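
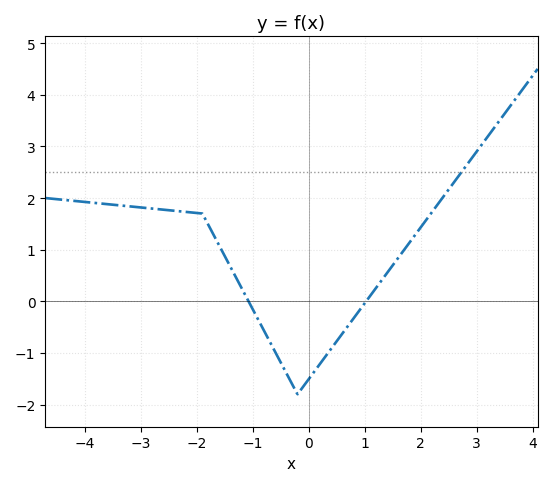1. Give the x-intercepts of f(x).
-1, 1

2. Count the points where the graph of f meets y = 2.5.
1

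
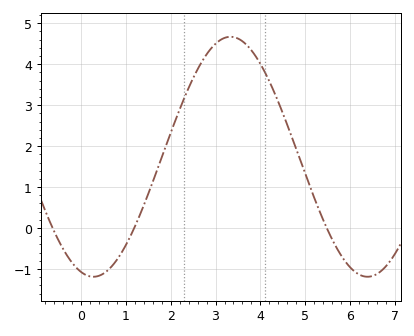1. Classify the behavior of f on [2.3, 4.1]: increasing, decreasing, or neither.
neither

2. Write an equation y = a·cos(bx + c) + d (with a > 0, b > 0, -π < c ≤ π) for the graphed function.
y = 2.93cos(1x + 2.8) + 1.74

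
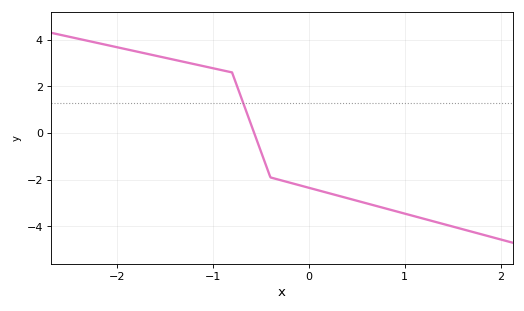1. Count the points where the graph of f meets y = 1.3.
1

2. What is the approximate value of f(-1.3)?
3.05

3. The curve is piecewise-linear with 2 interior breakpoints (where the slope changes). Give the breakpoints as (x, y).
(-0.8, 2.6); (-0.4, -1.9)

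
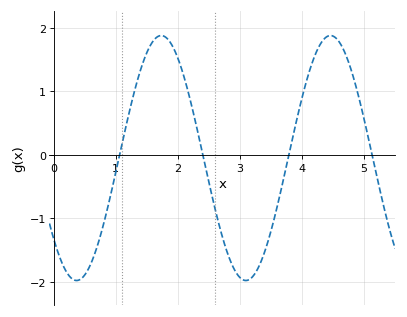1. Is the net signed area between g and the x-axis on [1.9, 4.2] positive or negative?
negative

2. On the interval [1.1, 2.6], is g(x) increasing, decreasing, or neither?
neither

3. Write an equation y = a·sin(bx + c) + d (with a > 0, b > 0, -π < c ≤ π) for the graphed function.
y = 1.93sin(2.3x - 2.42) - 0.05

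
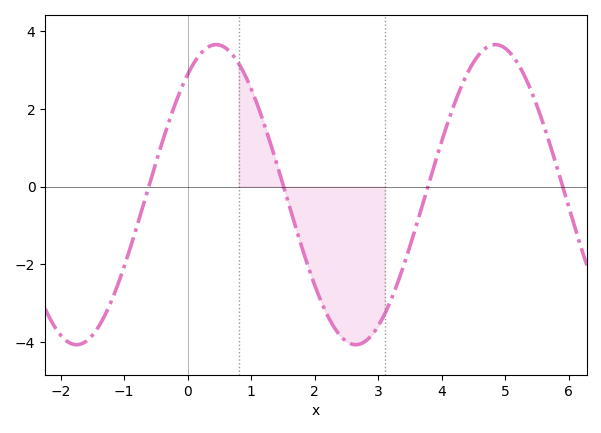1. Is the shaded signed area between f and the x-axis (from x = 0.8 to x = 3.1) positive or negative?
negative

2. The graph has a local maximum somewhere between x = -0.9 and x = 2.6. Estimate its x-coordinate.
0.446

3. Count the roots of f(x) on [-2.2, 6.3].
4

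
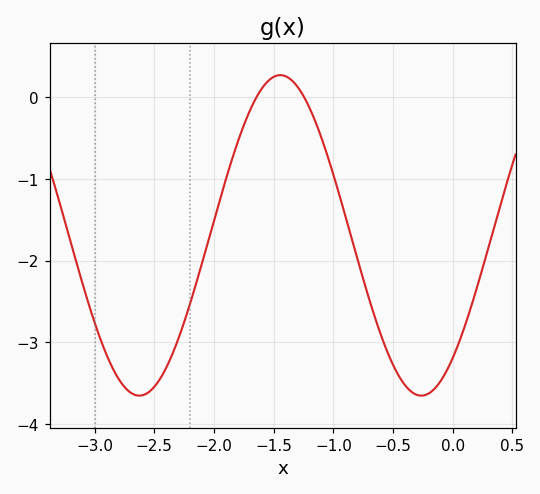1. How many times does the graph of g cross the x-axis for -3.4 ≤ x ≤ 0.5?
2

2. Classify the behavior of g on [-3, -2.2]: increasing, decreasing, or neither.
neither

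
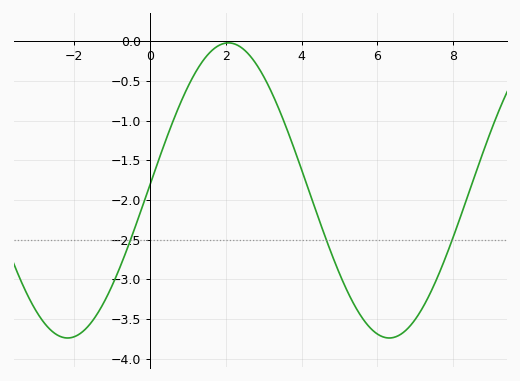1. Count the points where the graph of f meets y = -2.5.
3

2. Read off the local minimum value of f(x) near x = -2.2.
-3.75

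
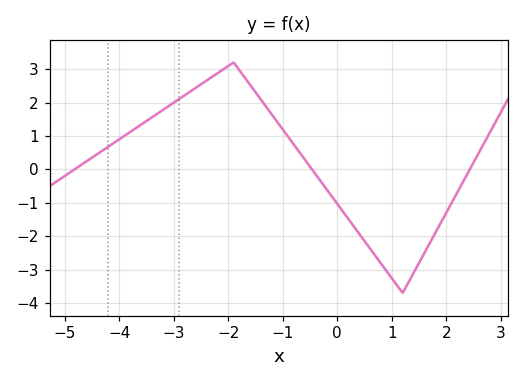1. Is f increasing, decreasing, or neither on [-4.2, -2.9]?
increasing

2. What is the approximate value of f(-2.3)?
2.8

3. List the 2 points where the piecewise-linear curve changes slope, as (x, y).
(-1.9, 3.2); (1.2, -3.7)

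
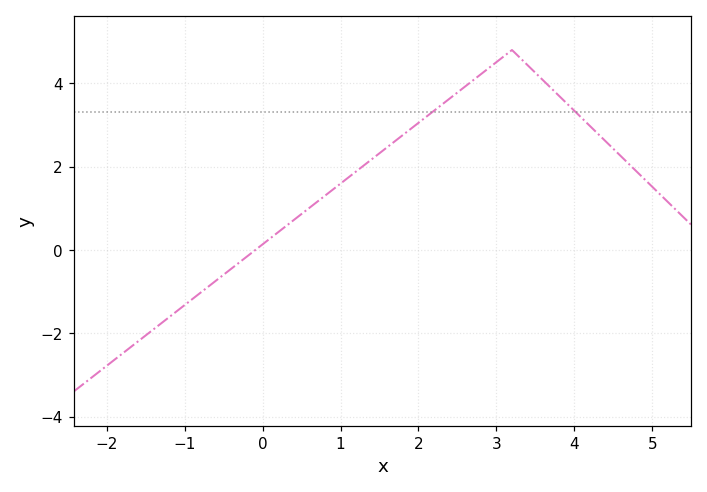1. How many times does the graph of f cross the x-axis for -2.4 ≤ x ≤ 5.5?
1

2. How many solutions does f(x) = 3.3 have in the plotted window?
2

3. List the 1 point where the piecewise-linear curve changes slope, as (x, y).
(3.2, 4.8)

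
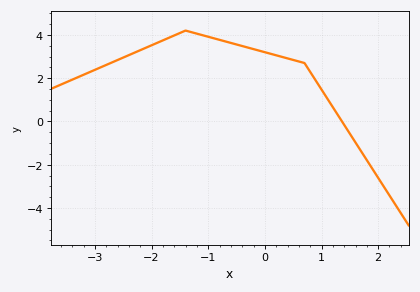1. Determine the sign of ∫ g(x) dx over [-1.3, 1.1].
positive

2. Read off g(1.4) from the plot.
-0.157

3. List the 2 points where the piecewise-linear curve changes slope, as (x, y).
(-1.4, 4.2); (0.7, 2.7)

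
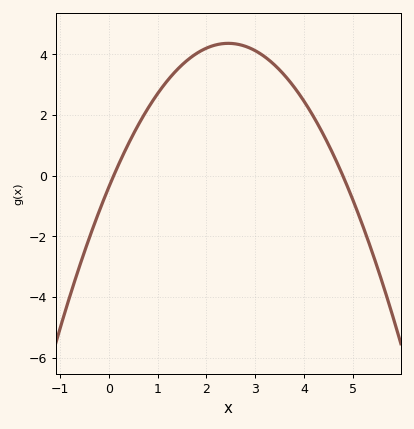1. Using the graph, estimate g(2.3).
4.4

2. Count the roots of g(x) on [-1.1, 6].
2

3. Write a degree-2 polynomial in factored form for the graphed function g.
y = -0.79(x - 0.1)(x - 4.8)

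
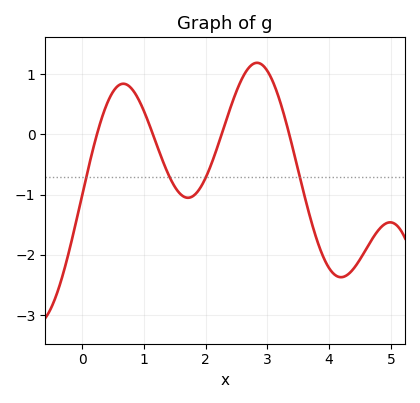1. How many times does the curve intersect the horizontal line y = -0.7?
4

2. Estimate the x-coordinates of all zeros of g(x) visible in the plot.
0.239, 1.15, 2.26, 3.36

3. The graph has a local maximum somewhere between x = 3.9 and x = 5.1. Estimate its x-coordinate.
4.99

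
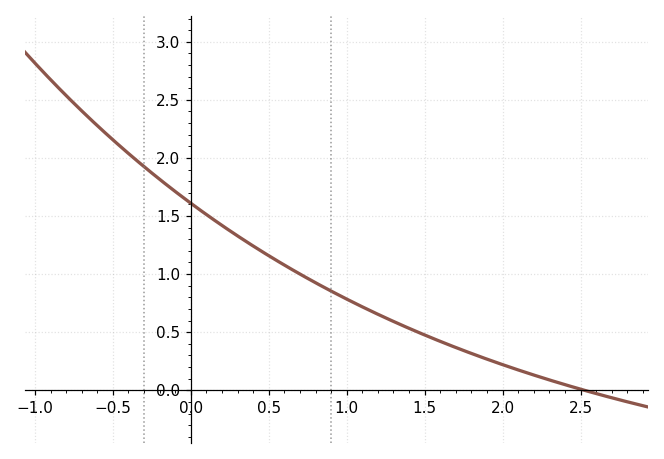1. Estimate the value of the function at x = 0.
1.61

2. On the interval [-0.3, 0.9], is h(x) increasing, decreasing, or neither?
decreasing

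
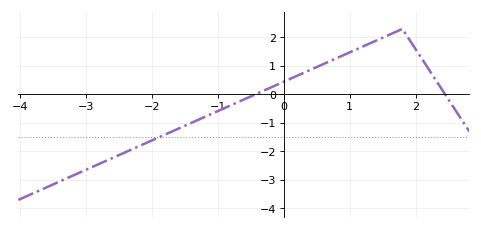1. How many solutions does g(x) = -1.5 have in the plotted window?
1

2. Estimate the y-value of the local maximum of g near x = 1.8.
2.3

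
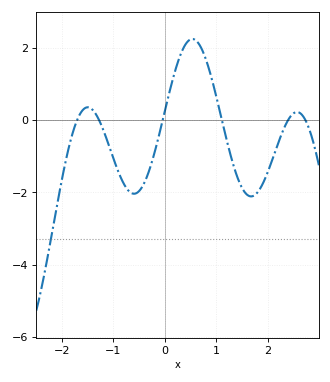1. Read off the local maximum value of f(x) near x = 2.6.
0.2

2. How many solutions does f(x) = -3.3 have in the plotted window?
1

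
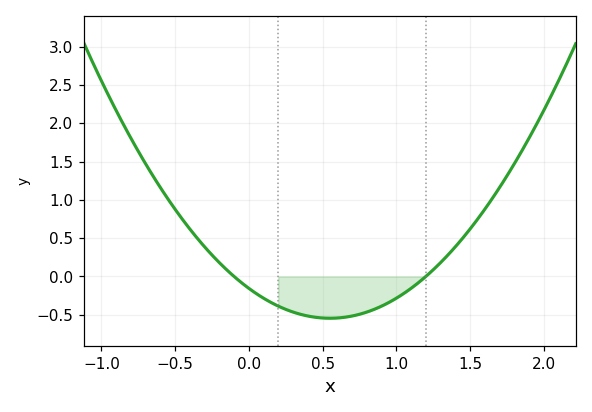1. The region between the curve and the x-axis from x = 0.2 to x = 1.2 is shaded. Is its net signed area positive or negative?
negative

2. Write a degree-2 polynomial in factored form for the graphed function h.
y = 1.29(x + 0.1)(x - 1.2)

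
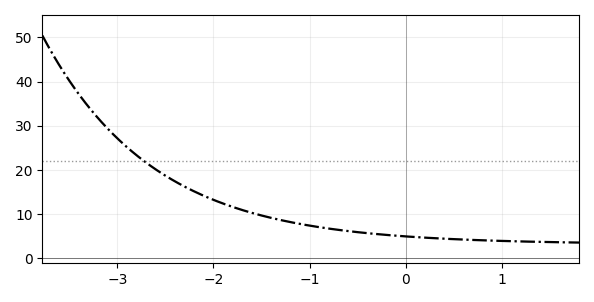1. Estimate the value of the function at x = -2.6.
20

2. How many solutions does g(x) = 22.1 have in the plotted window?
1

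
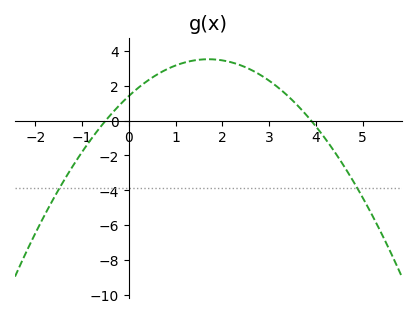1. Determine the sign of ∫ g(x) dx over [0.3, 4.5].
positive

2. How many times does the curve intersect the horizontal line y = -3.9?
2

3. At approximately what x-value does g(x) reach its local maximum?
1.6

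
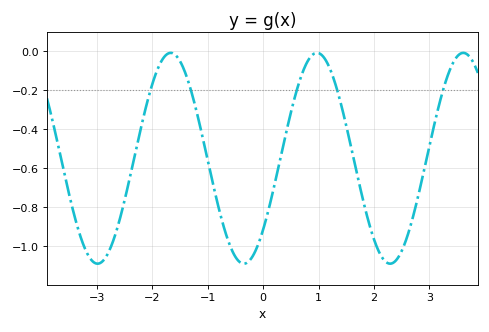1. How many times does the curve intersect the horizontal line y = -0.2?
5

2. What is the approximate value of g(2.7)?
-0.854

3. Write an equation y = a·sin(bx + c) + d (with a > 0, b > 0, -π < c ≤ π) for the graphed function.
y = 0.54sin(2.38x - 0.74) - 0.55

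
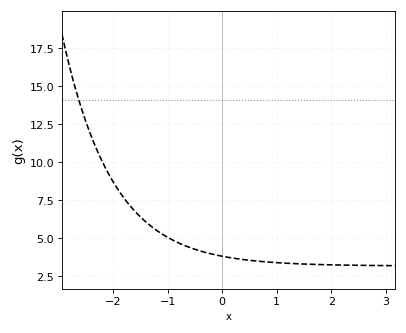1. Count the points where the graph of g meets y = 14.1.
1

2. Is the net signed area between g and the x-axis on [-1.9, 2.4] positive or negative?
positive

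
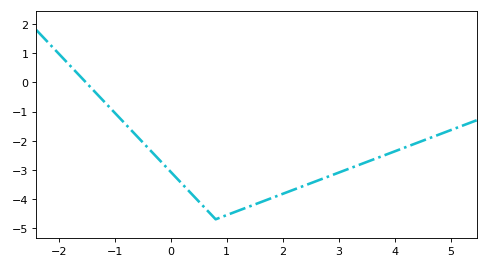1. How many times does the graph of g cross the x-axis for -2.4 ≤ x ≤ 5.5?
1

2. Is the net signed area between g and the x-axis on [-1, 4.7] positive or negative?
negative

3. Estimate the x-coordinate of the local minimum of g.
0.803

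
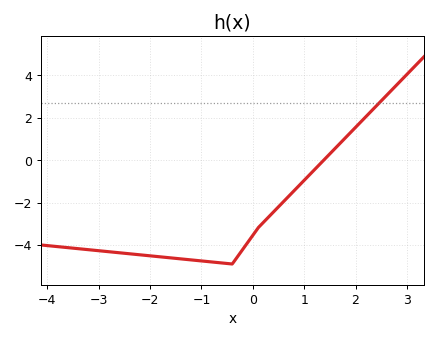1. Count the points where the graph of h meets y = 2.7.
1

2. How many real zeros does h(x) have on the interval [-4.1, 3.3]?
1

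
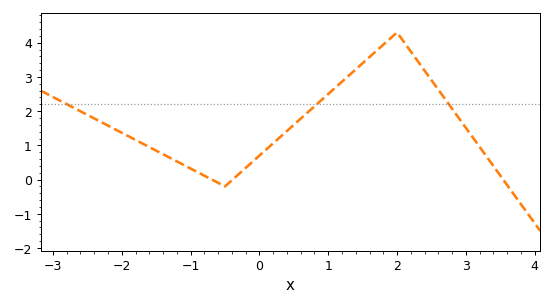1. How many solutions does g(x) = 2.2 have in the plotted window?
3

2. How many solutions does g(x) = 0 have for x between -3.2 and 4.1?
3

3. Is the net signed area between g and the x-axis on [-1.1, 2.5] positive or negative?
positive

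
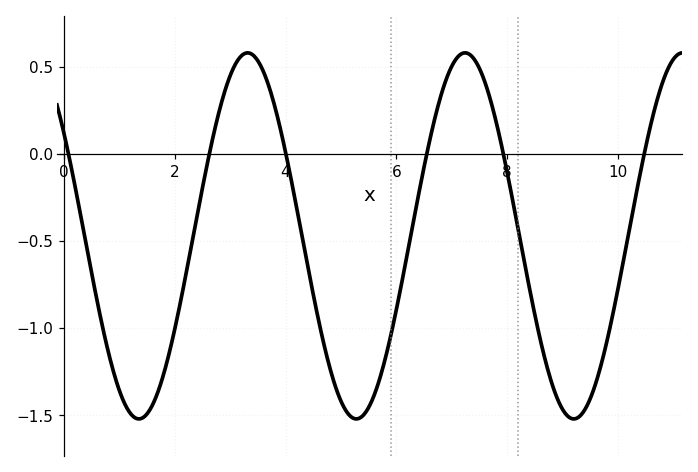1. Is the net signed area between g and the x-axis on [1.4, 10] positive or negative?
negative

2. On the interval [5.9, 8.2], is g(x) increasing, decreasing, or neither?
neither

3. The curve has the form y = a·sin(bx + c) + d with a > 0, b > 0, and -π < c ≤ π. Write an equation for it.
y = 1.05sin(1.6x + 2.5) - 0.47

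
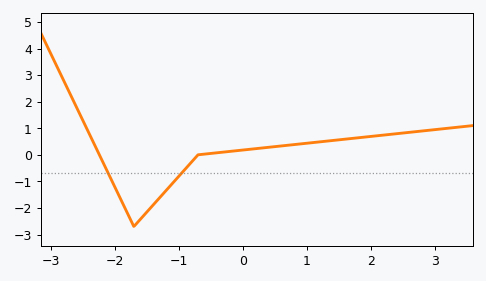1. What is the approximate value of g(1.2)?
0.5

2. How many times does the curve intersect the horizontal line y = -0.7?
2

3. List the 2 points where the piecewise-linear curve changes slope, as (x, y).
(-1.7, -2.7); (-0.7, 0)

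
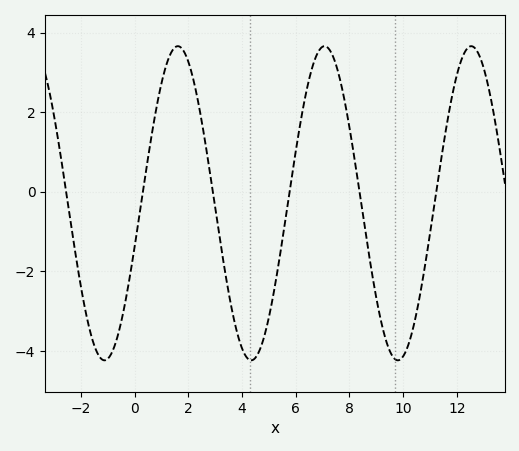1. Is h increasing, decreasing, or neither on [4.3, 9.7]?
neither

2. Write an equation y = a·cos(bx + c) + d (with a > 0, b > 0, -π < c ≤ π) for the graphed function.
y = 3.95cos(1.1x - 1.9) - 0.29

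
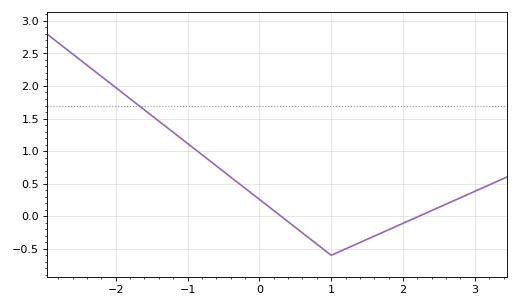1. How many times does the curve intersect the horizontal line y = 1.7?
1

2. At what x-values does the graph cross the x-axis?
0.301, 2.22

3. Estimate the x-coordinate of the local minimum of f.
1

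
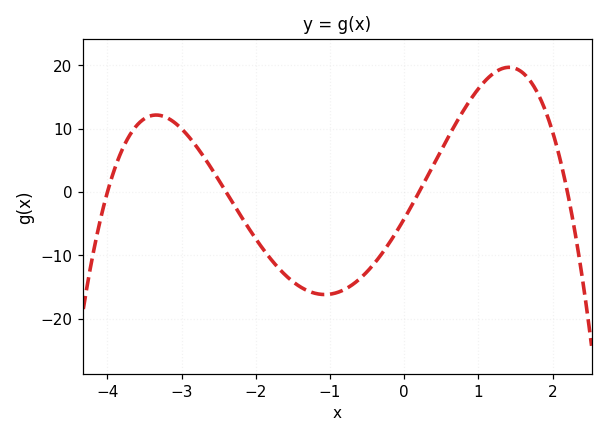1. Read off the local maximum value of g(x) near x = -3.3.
12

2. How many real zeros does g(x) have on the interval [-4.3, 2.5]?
4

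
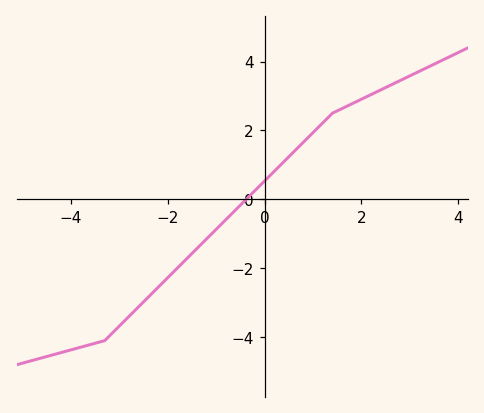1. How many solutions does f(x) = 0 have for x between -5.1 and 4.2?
1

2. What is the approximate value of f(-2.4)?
-2.8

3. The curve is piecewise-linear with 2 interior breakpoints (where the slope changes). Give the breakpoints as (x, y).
(-3.3, -4.1); (1.4, 2.5)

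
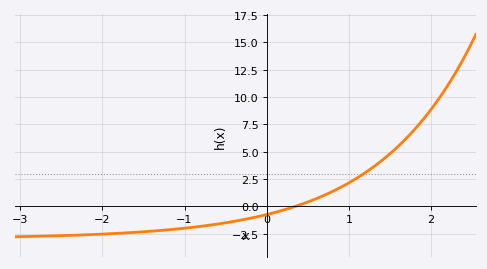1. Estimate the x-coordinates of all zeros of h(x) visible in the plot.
0.3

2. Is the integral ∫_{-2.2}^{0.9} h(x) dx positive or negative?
negative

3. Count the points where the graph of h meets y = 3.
1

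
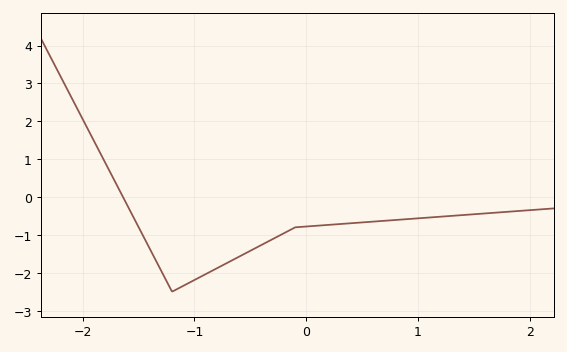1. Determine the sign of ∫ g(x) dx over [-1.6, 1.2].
negative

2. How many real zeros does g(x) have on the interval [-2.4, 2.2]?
1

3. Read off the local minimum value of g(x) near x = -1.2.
-2.5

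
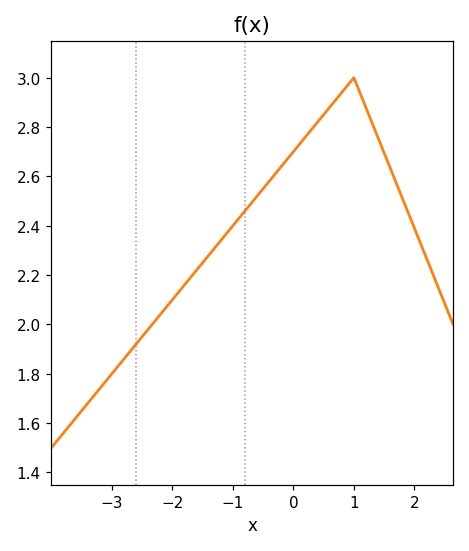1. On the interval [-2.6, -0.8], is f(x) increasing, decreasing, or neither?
increasing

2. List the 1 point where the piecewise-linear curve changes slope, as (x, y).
(1, 3)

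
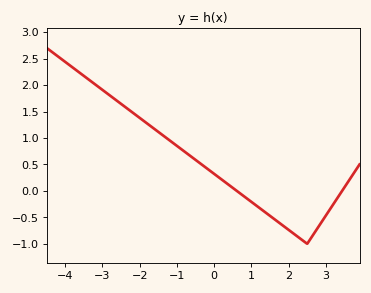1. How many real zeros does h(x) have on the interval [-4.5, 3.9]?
2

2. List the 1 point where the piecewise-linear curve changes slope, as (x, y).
(2.5, -1)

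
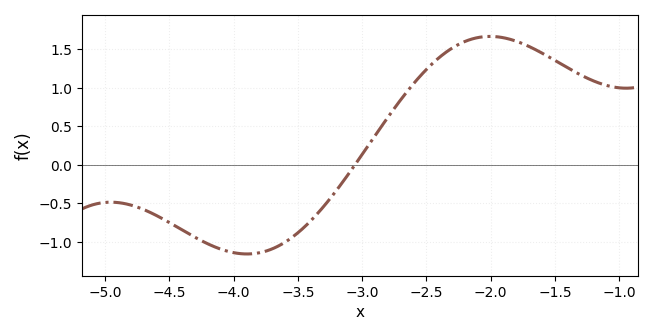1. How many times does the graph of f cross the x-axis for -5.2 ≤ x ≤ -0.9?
1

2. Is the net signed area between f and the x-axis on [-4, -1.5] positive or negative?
positive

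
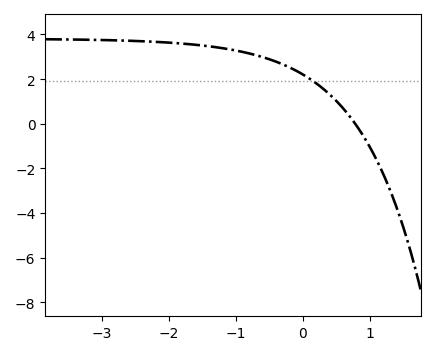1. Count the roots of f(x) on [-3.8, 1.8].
1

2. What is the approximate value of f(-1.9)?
3.62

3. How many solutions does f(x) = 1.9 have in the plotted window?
1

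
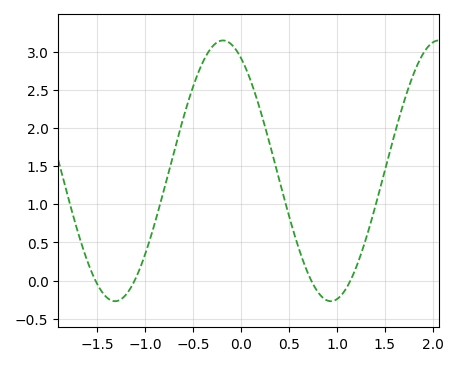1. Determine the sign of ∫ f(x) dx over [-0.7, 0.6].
positive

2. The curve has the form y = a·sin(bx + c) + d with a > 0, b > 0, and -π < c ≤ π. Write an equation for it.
y = 1.71sin(2.79x + 2.1) + 1.44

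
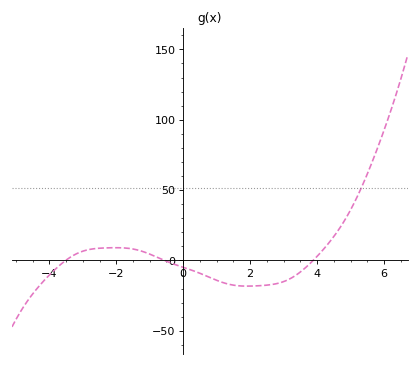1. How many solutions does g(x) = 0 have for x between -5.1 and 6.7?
3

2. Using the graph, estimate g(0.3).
-7.29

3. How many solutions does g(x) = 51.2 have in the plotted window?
1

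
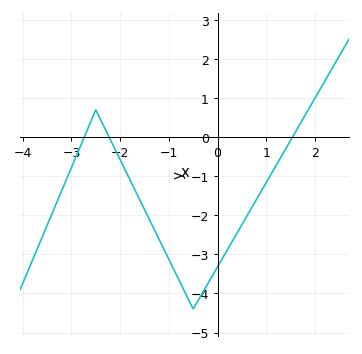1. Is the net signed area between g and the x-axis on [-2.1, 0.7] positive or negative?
negative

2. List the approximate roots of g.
-2.74, -2.23, 1.54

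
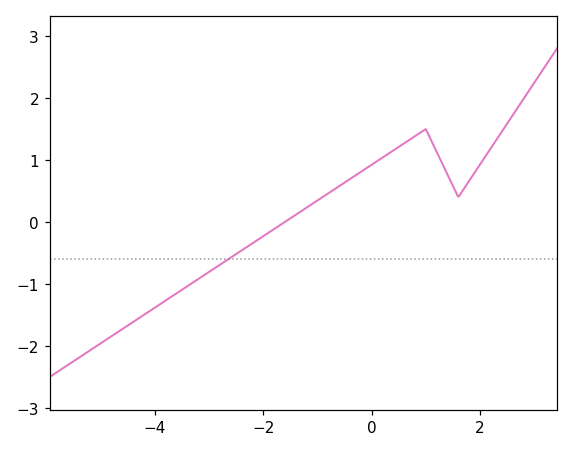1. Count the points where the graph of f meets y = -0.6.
1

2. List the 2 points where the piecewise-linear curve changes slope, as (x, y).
(1, 1.5); (1.6, 0.4)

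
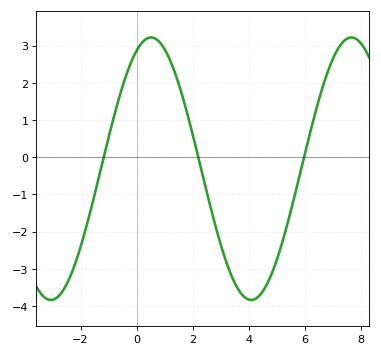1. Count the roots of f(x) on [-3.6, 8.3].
3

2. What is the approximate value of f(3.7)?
-3.6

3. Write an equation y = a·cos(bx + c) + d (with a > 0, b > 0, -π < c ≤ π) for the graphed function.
y = 3.53cos(0.88x - 0.45) - 0.31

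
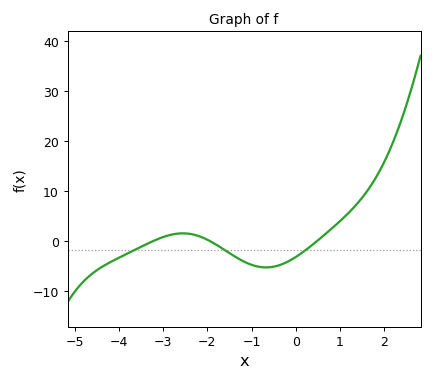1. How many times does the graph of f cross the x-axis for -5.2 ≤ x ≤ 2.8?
3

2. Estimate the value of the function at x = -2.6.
1.49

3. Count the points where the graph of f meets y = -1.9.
3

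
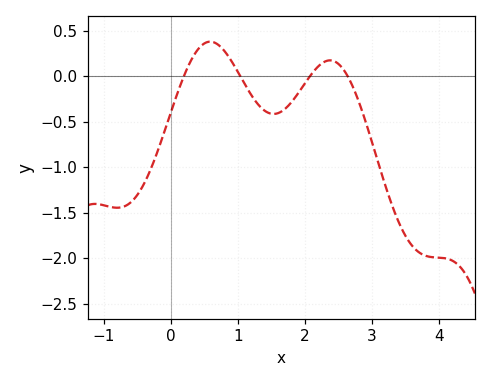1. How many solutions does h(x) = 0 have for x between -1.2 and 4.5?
4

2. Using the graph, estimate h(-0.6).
-1.4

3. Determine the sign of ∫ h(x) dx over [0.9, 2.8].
negative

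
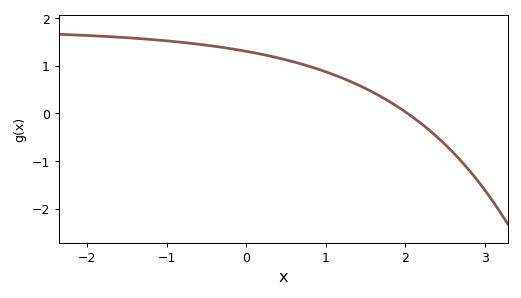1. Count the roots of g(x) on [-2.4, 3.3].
1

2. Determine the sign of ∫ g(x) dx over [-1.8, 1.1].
positive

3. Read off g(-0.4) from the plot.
1.4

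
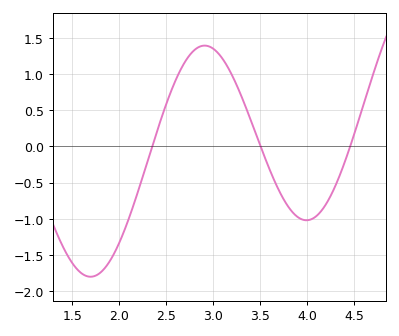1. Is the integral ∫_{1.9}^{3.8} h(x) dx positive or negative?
positive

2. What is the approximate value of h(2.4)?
0.2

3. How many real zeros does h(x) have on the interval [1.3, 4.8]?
3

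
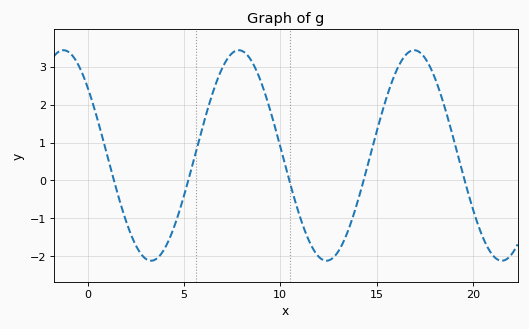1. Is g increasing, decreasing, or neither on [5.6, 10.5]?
neither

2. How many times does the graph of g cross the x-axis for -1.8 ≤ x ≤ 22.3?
5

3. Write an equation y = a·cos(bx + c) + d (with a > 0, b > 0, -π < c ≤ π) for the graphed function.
y = 2.78cos(0.69x + 0.87) + 0.66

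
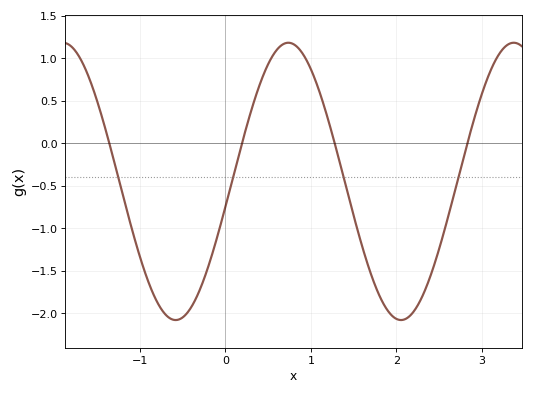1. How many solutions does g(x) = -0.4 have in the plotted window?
4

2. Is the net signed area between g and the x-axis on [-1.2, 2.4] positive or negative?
negative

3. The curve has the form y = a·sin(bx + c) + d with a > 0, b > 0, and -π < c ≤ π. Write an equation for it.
y = 1.63sin(2.38x - 0.182) - 0.45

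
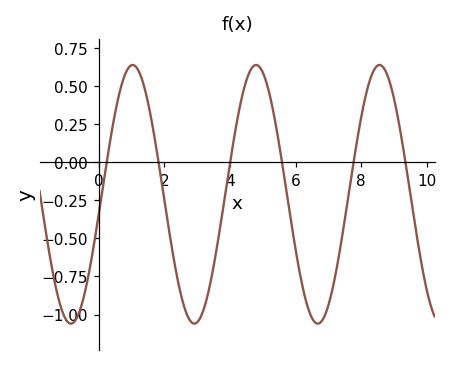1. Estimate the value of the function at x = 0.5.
0.327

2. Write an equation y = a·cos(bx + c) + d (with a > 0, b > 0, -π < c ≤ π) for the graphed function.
y = 0.85cos(1.67x - 1.72) - 0.21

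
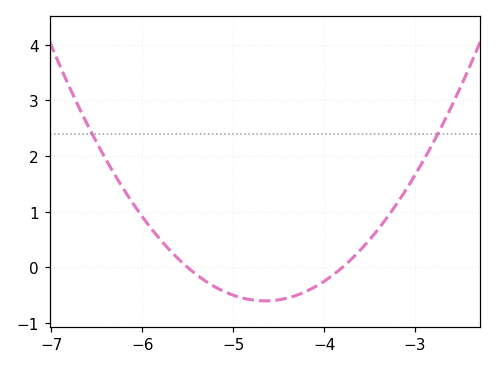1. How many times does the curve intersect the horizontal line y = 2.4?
2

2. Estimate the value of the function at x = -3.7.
0.1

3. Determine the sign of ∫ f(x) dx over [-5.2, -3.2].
negative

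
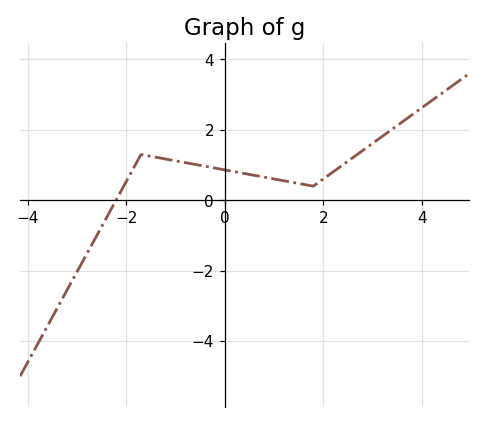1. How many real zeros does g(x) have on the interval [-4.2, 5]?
1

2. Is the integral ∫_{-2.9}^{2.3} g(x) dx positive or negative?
positive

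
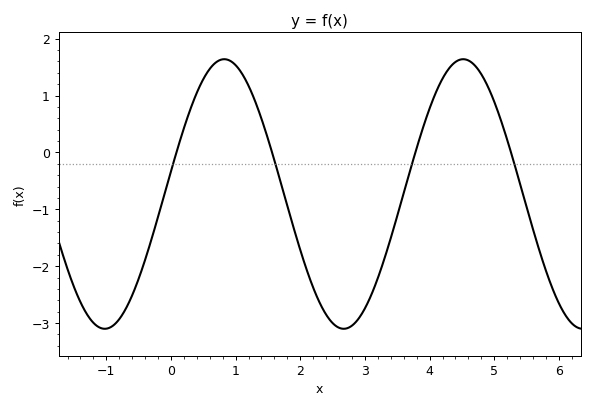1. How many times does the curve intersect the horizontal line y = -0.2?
4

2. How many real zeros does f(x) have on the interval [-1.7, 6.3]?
4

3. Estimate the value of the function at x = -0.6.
-2.5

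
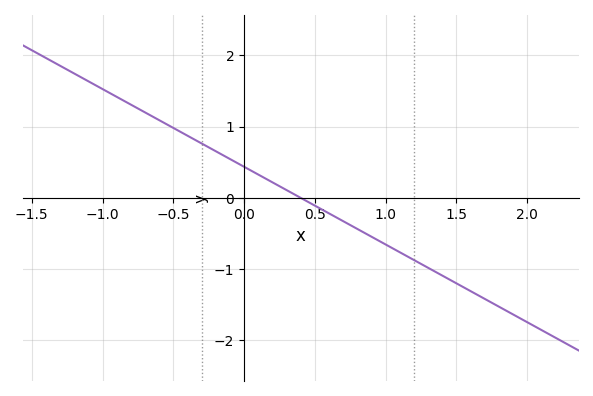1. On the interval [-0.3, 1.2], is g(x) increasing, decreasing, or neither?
decreasing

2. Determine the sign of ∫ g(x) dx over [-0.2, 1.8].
negative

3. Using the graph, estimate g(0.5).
-0.1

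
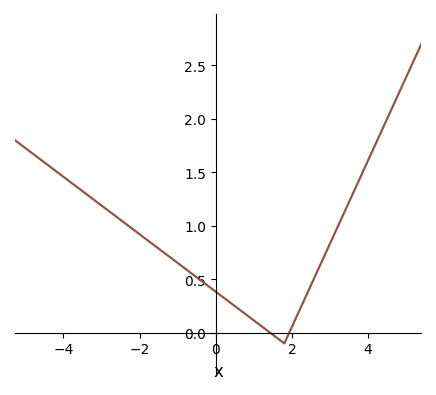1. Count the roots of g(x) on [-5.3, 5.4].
2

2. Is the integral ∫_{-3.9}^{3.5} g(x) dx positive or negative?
positive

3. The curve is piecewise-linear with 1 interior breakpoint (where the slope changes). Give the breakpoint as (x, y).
(1.8, -0.1)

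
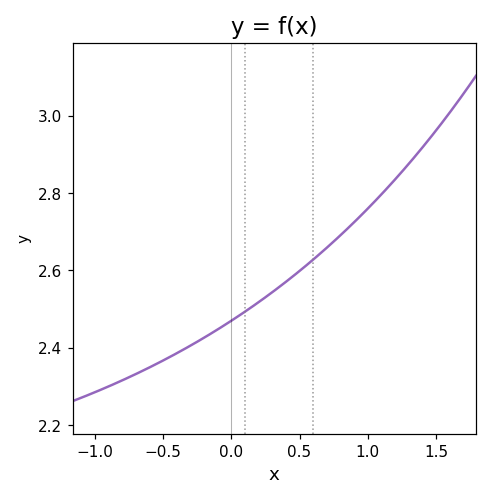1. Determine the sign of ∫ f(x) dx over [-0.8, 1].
positive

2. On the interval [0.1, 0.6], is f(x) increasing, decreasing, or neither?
increasing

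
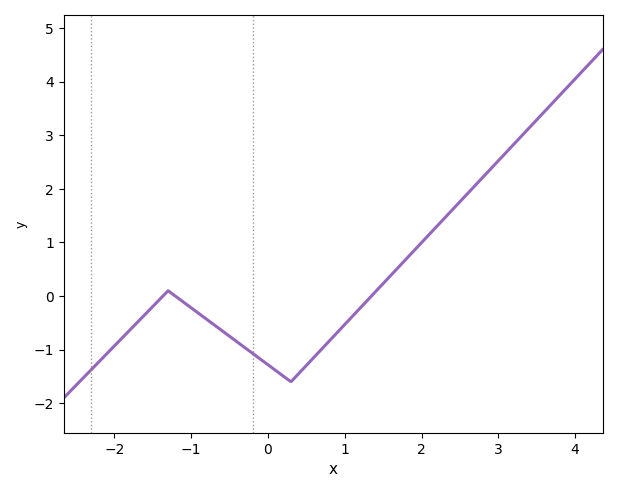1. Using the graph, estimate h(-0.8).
-0.4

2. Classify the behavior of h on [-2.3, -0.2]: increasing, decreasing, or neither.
neither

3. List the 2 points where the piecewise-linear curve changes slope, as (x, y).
(-1.3, 0.1); (0.3, -1.6)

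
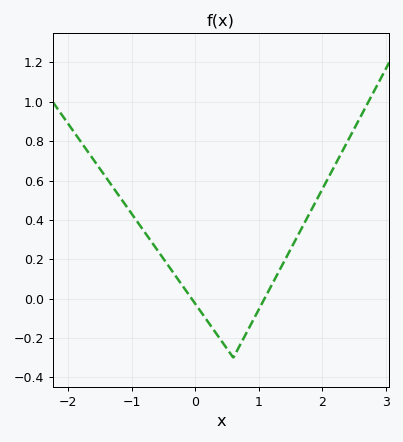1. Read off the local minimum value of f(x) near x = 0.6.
-0.3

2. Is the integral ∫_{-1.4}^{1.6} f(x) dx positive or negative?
positive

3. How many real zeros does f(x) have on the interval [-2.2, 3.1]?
2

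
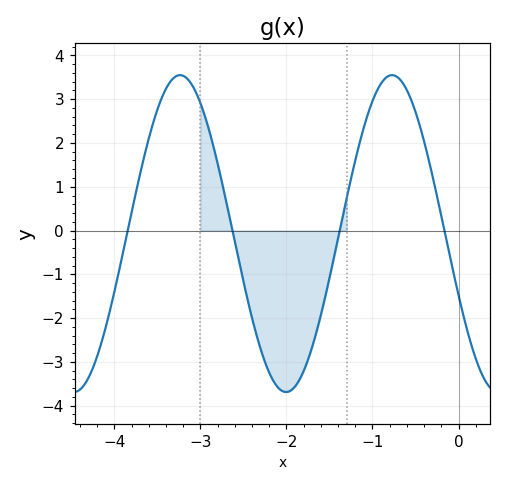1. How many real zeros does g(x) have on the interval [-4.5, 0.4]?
4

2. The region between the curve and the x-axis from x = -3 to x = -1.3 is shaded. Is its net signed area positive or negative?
negative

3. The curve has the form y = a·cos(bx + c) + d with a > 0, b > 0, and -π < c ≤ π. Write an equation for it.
y = 3.62cos(2.55x + 1.97) - 0.07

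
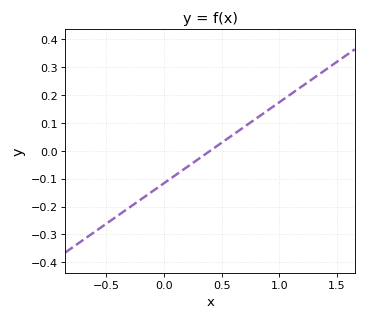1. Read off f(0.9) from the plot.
0.145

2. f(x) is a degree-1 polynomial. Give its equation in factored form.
y = 0.29(x - 0.4)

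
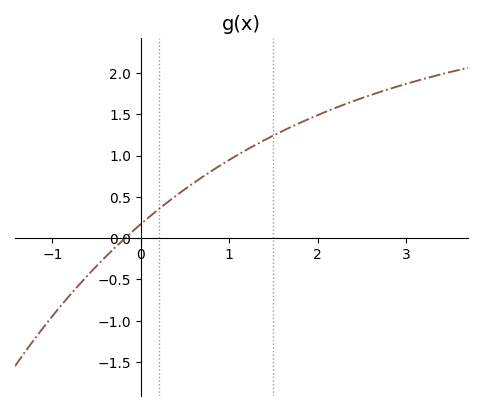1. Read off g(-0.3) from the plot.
-0.123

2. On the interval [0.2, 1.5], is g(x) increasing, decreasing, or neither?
increasing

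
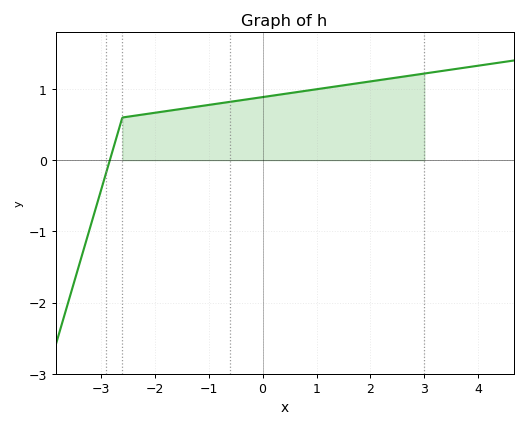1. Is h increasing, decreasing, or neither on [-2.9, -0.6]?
increasing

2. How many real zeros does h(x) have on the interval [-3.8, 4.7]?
1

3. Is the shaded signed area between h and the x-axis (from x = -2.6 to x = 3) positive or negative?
positive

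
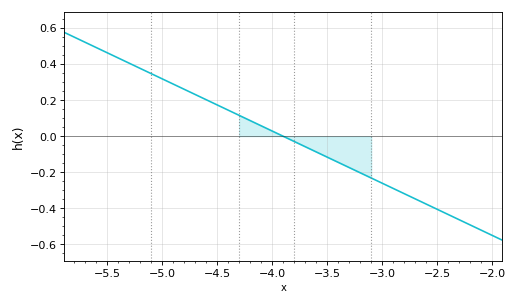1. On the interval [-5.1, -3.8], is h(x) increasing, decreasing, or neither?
decreasing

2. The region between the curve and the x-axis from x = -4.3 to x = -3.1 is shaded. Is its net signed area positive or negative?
negative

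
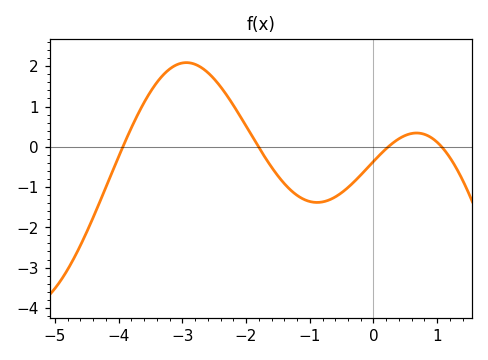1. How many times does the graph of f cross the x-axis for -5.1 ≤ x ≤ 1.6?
4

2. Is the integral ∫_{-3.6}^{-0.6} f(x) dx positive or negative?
positive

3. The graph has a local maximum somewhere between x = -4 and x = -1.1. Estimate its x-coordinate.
-2.93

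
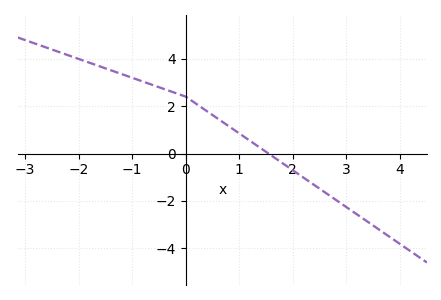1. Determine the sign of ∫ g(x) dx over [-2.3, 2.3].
positive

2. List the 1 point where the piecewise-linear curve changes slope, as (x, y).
(0, 2.4)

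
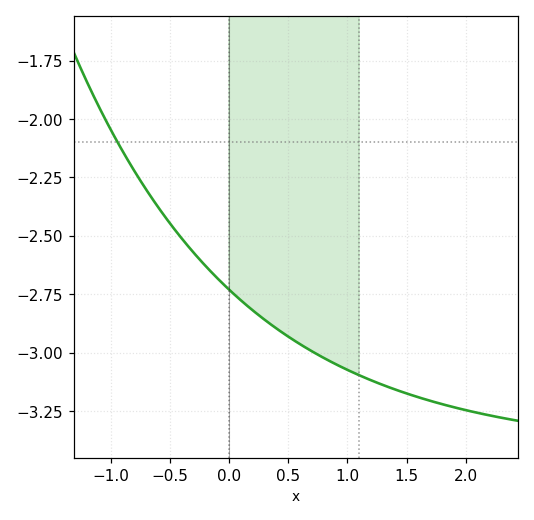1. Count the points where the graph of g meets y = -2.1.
1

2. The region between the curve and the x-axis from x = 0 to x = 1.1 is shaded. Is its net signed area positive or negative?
negative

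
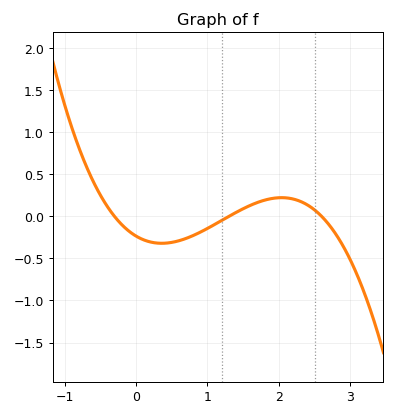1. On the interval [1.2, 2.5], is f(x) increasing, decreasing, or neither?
neither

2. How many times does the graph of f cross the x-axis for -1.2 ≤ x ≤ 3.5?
3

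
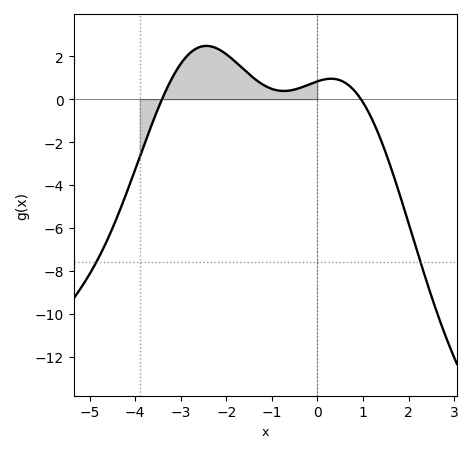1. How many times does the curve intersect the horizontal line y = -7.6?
2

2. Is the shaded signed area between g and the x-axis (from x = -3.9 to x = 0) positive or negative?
positive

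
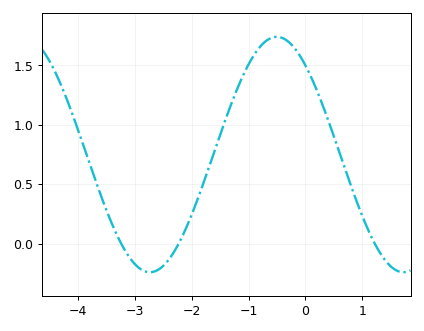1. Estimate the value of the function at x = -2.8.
-0.25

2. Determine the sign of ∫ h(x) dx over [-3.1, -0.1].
positive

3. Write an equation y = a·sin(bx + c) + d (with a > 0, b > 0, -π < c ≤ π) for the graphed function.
y = 0.99sin(1.4x + 2.3) + 0.75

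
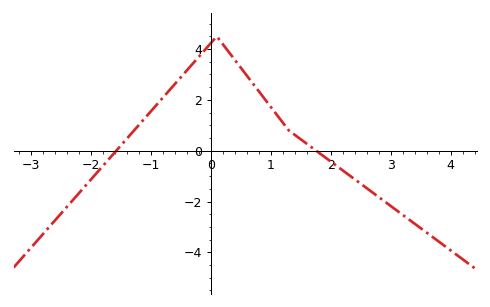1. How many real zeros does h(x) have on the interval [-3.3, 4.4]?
2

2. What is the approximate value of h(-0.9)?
1.82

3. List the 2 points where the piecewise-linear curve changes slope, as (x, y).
(0.1, 4.5); (1.3, 0.8)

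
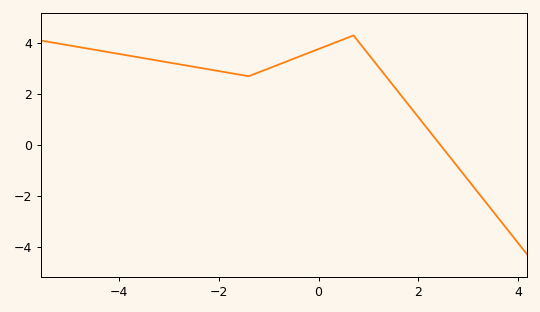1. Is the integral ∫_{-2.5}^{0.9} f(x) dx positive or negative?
positive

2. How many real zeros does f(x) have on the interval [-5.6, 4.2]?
1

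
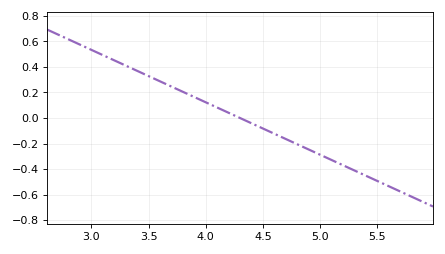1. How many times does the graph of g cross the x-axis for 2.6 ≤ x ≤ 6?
1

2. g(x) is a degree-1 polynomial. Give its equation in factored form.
y = -0.41(x - 4.3)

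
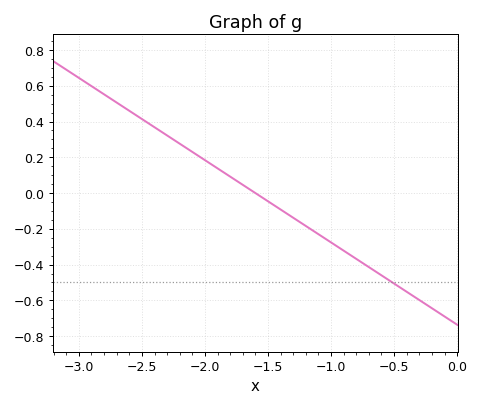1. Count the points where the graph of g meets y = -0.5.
1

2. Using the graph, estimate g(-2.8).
0.56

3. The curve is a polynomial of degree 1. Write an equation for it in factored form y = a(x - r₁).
y = -0.46(x + 1.6)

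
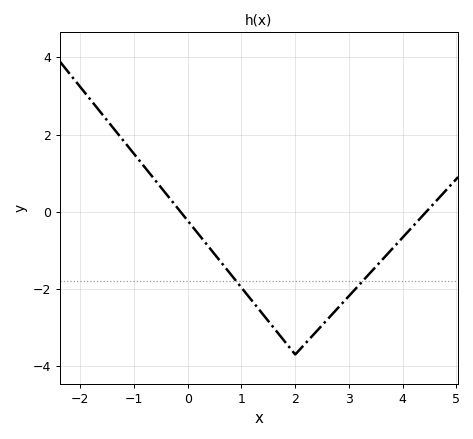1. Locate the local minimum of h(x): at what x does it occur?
2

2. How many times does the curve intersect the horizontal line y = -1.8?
2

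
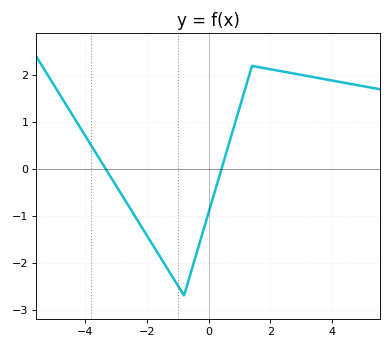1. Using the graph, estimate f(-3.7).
0.389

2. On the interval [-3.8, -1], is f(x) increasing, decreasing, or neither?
decreasing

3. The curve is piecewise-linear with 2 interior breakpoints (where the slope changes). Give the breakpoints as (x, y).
(-0.8, -2.7); (1.4, 2.2)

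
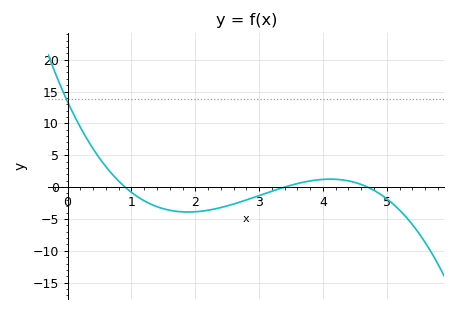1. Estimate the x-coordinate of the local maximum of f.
4.12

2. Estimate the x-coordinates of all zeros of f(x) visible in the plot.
0.9, 3.4, 4.7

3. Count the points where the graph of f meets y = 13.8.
1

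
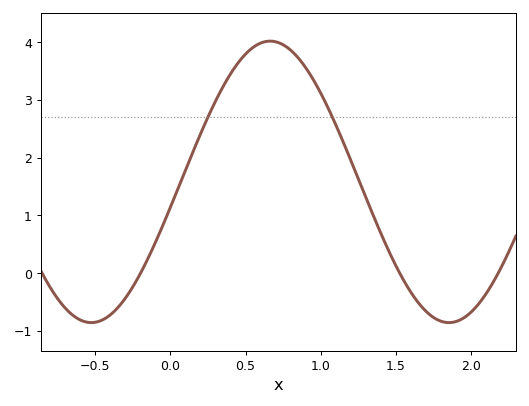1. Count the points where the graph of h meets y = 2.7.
2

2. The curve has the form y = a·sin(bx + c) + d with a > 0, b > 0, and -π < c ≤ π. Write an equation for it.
y = 2.44sin(2.6x - 0.18) + 1.58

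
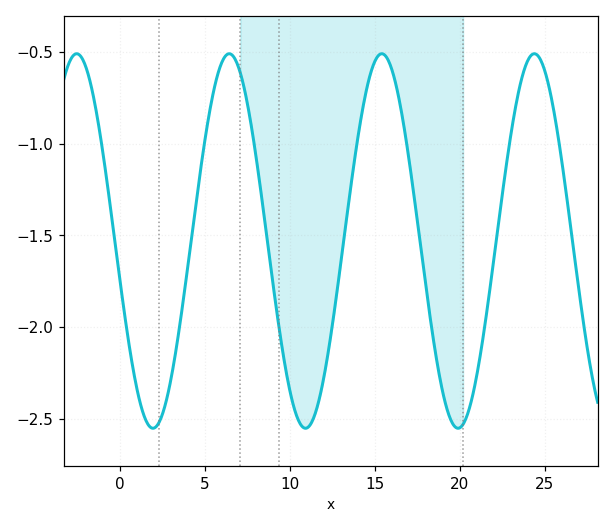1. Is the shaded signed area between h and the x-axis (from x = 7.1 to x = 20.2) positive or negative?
negative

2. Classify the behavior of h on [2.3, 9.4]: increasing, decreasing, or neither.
neither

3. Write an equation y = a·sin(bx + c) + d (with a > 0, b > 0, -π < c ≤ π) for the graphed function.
y = 1.02sin(0.7x - 2.9) - 1.53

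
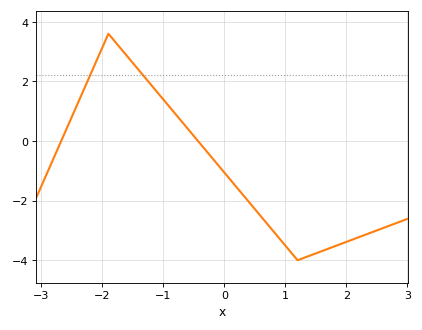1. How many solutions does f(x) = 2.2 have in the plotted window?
2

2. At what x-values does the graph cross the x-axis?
-2.67, -0.432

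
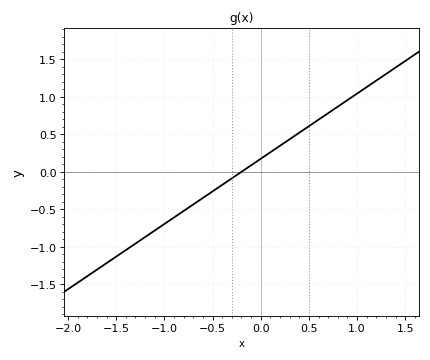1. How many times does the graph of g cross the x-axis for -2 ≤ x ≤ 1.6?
1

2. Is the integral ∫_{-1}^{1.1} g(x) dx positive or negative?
positive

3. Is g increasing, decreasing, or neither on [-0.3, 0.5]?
increasing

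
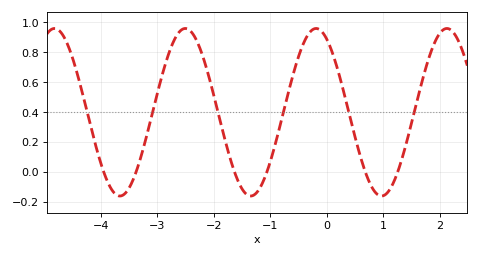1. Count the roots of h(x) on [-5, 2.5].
6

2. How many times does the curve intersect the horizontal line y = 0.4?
6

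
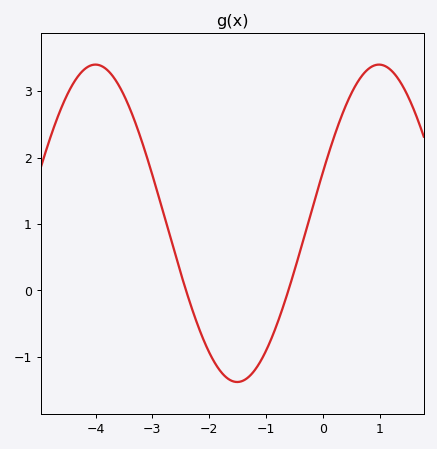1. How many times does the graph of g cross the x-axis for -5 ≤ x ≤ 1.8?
2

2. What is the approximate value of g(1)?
3.4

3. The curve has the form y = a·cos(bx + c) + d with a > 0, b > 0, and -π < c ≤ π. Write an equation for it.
y = 2.39cos(1.3x - 1.2) + 1.01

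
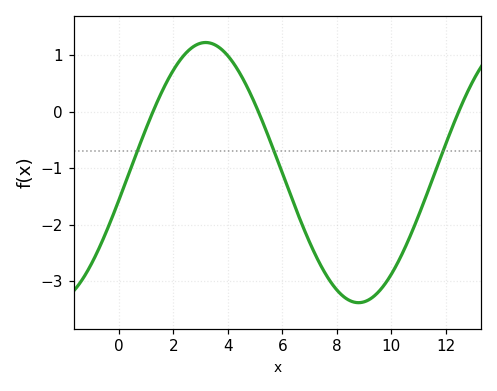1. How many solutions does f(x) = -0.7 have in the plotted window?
3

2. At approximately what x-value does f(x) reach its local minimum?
8.8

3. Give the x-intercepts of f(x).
1.2, 5.2, 12.4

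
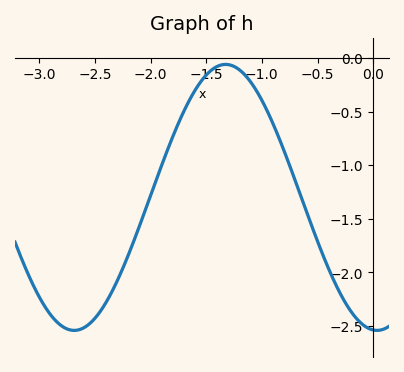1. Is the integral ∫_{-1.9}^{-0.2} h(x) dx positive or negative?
negative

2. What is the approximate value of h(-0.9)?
-0.6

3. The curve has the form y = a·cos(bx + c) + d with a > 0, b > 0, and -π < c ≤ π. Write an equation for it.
y = 1.24cos(2.3x + 3.1) - 1.3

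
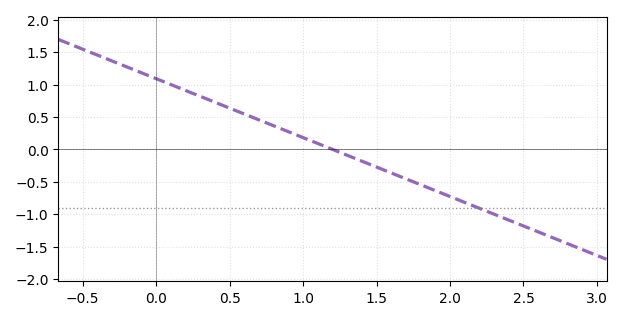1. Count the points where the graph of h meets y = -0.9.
1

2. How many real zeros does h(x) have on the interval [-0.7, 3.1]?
1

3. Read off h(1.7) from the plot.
-0.455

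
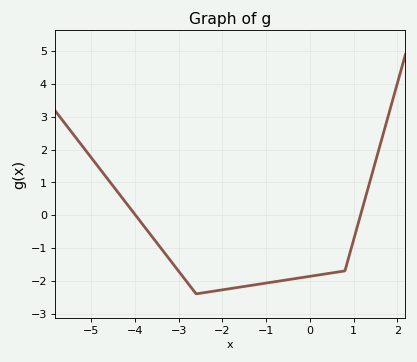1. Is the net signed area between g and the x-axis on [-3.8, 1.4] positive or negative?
negative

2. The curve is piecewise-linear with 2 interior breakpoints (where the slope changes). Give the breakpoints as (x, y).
(-2.6, -2.4); (0.8, -1.7)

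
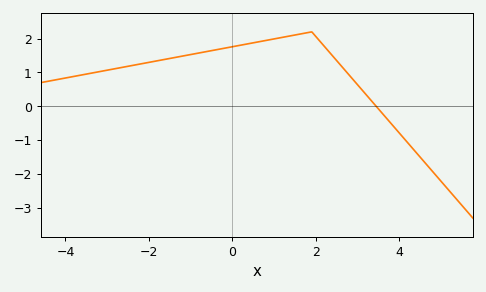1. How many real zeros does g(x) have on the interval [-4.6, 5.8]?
1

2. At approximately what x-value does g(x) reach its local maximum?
1.9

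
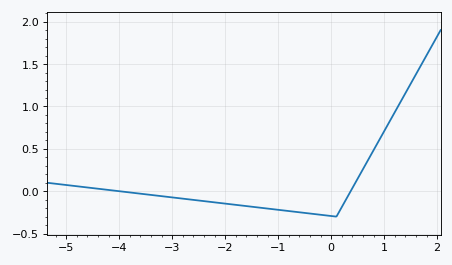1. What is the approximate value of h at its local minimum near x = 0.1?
-0.3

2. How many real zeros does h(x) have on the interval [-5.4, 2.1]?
2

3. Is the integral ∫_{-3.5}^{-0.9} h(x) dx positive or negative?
negative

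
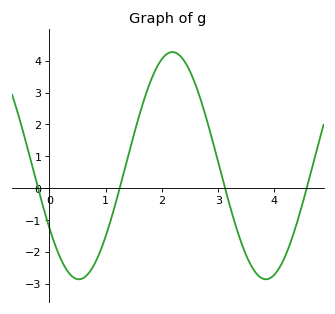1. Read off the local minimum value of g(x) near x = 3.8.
-2.8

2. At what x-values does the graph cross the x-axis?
-0.2, 1.2, 3.1, 4.6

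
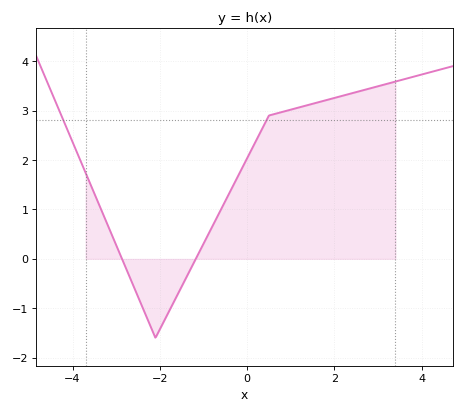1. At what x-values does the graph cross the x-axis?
-2.87, -1.18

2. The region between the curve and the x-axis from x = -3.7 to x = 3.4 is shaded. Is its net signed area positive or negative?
positive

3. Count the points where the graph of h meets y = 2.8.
2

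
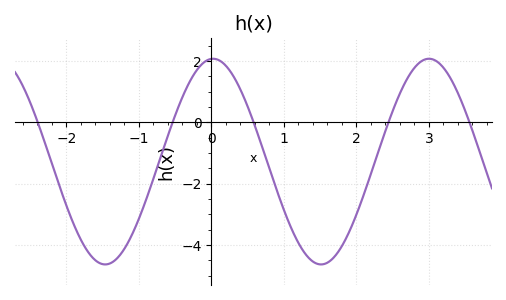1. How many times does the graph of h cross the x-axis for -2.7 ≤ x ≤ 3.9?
5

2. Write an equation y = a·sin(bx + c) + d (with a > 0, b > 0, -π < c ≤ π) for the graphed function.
y = 3.35sin(2.11x + 1.52) - 1.28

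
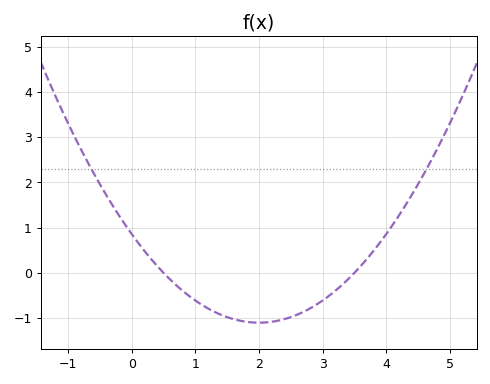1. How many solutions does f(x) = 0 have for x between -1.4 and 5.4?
2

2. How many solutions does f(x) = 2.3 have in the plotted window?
2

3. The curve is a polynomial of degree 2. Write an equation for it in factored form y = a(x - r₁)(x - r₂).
y = 0.49(x - 0.5)(x - 3.5)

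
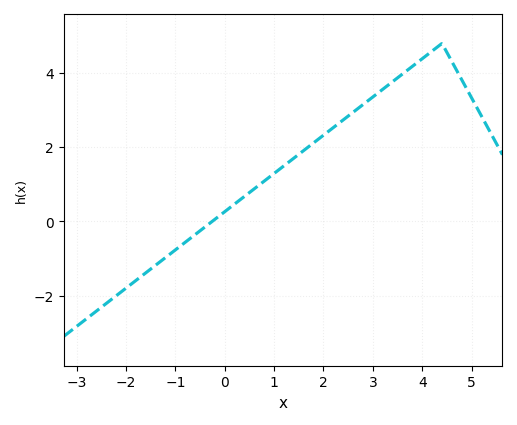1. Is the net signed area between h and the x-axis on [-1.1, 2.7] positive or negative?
positive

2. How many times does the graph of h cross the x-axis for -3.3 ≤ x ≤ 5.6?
1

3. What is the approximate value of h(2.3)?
2.63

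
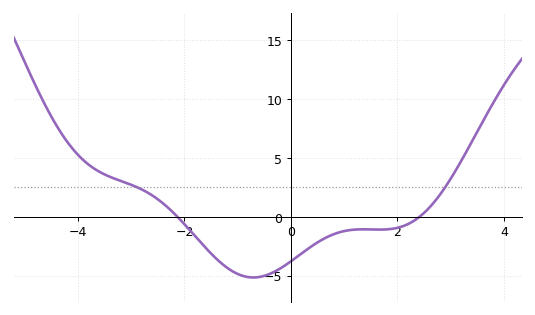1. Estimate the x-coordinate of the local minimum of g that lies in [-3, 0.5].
-0.8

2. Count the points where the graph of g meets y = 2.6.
2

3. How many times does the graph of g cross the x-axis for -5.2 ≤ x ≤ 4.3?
2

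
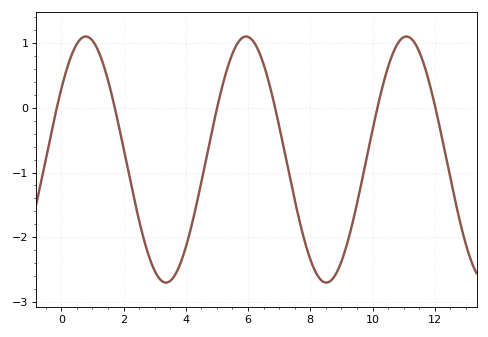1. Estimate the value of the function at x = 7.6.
-1.6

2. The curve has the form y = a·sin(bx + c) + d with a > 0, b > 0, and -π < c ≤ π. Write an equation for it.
y = 1.9sin(1.2x + 0.61) - 0.8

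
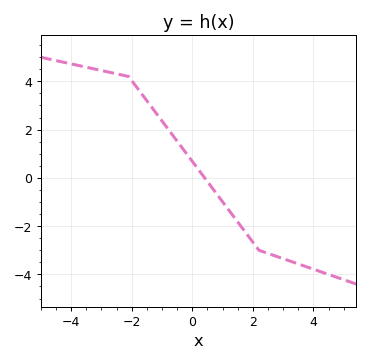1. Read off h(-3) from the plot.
4.45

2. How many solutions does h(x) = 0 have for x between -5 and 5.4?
1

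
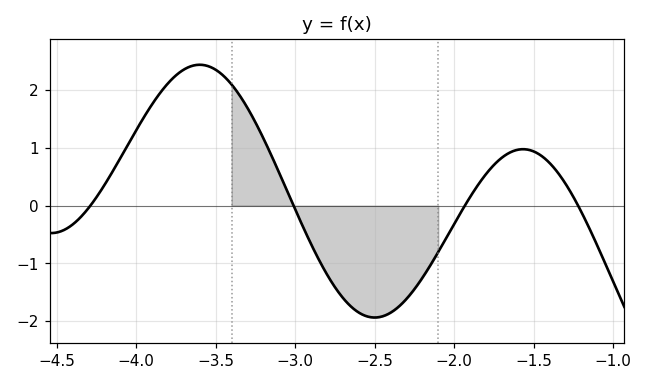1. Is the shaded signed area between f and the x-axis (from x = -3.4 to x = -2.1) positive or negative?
negative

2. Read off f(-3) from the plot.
-0.063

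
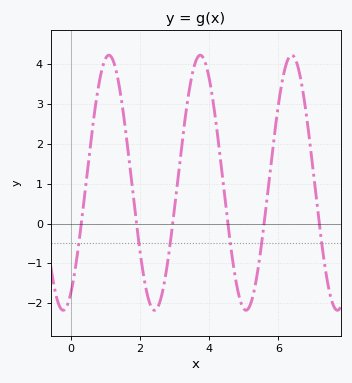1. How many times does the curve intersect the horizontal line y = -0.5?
6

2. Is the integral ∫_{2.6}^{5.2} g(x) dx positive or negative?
positive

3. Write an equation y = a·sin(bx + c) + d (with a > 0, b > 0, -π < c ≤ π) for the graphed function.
y = 3.19sin(2.4x - 1) + 1.02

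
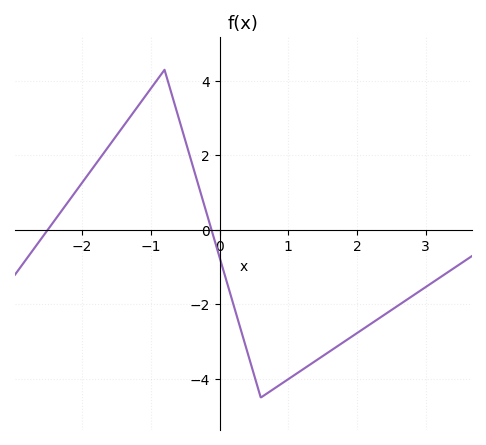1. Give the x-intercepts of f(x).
-2.5, -0.1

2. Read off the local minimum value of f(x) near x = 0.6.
-4.4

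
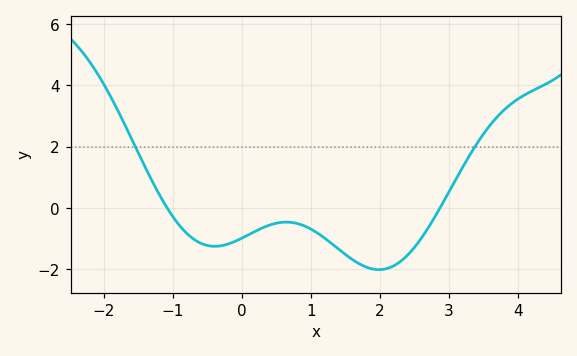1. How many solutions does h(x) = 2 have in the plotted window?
2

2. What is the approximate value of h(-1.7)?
2.75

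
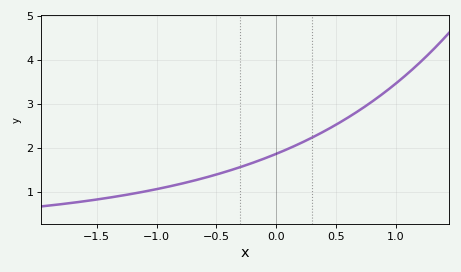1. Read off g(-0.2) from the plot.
1.66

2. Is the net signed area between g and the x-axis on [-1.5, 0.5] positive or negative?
positive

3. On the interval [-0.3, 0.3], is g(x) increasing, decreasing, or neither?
increasing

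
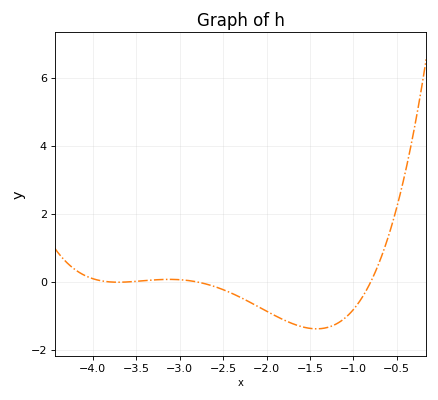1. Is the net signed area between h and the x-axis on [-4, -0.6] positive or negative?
negative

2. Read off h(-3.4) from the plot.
0.039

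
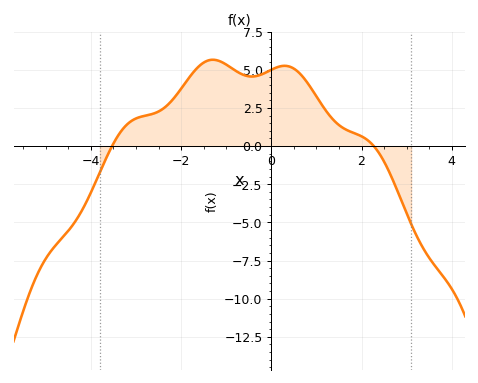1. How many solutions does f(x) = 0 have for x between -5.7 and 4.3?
2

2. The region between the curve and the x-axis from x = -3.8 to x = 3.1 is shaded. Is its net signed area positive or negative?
positive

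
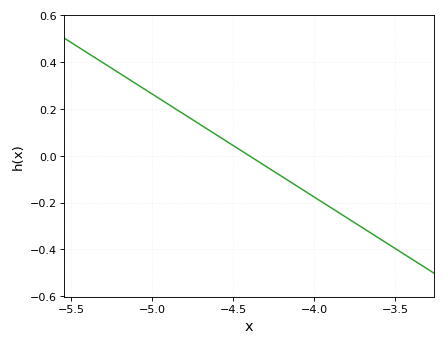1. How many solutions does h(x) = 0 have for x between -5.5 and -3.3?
1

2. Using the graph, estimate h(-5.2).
0.36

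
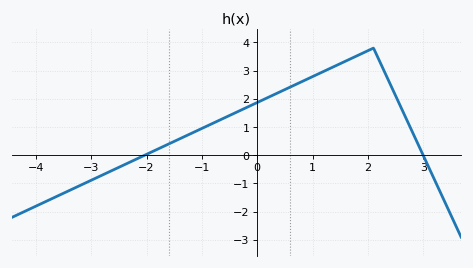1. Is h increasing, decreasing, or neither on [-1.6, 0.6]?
increasing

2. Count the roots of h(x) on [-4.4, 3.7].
2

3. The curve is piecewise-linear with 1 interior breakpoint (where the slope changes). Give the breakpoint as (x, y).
(2.1, 3.8)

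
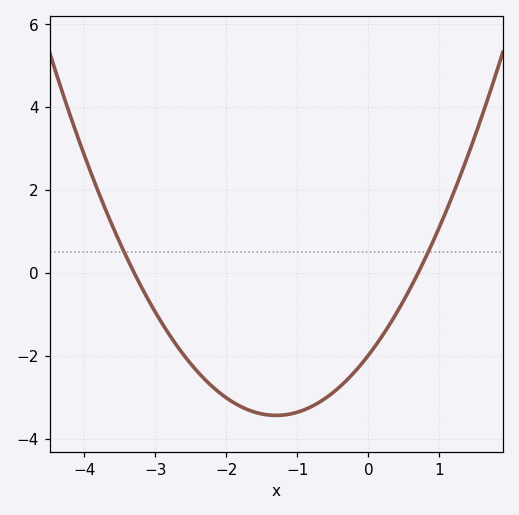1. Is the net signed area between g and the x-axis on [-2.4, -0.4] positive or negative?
negative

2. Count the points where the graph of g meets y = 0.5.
2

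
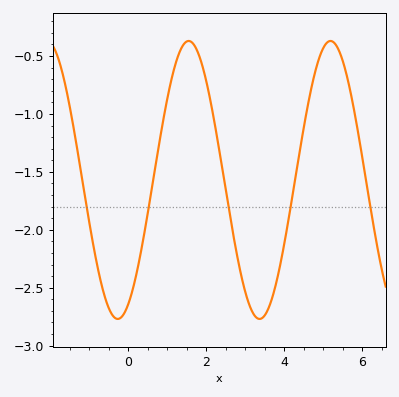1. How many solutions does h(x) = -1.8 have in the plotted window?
5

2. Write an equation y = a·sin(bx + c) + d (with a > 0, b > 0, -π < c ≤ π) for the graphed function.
y = 1.2sin(1.73x - 1.11) - 1.57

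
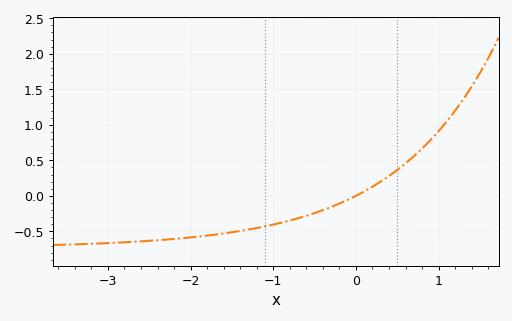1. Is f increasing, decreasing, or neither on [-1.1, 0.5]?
increasing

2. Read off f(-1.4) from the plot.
-0.5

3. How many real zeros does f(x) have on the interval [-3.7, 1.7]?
1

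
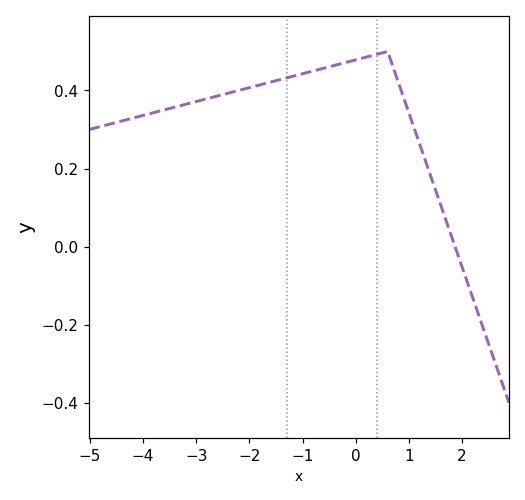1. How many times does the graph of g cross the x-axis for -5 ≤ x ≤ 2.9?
1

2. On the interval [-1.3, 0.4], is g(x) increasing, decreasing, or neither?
increasing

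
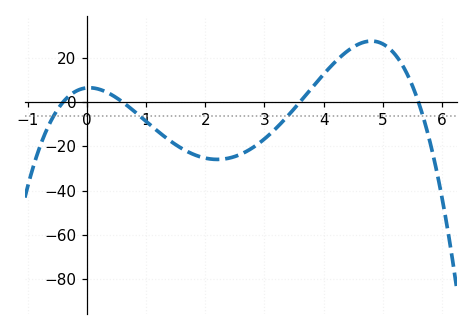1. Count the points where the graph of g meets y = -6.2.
4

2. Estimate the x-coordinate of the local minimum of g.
2.2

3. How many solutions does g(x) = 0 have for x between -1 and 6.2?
4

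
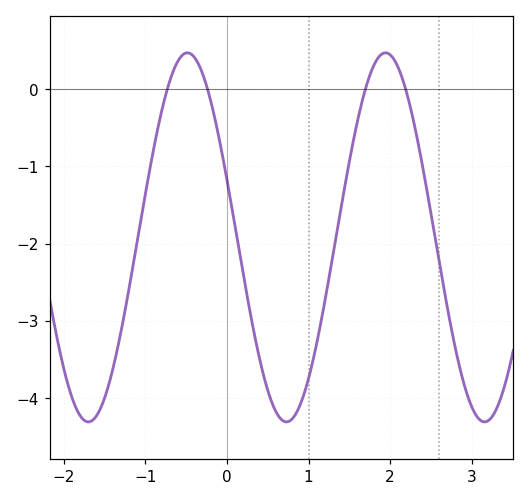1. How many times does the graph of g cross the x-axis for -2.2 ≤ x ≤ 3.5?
4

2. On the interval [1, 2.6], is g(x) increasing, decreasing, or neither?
neither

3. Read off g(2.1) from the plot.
0.275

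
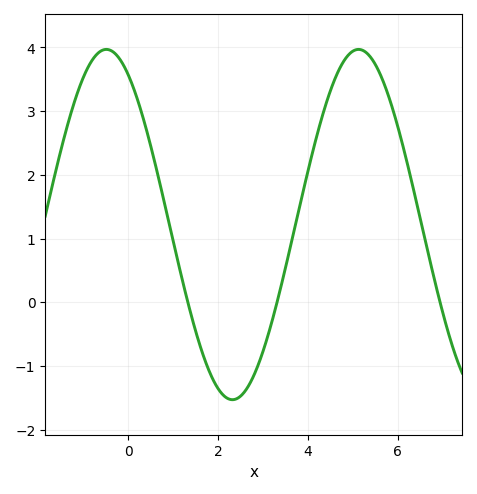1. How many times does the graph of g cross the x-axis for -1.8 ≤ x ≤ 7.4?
3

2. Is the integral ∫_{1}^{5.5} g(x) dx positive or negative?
positive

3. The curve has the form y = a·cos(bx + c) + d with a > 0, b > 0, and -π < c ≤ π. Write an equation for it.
y = 2.75cos(1.1x + 0.54) + 1.22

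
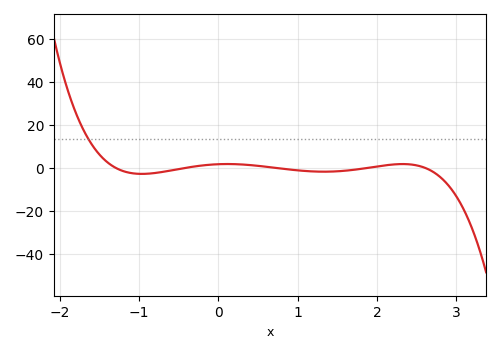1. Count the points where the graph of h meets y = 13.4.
1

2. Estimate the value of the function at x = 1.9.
0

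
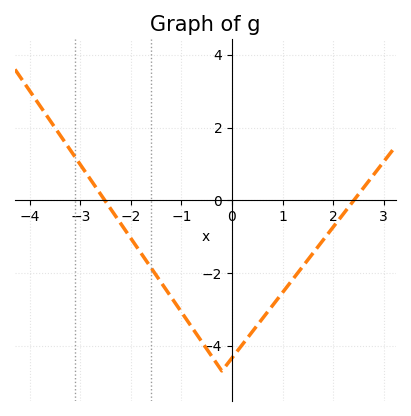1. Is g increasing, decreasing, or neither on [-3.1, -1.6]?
decreasing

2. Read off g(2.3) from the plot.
-0.2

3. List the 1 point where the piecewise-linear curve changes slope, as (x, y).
(-0.2, -4.7)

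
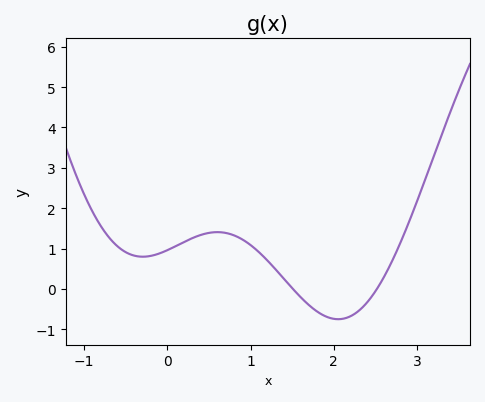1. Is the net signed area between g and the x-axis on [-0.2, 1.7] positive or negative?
positive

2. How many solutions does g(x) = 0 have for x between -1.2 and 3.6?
2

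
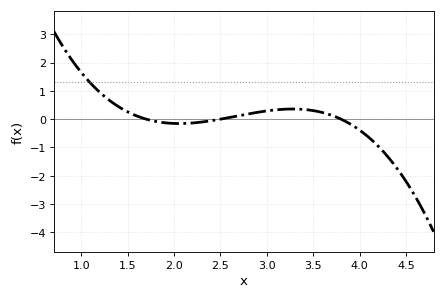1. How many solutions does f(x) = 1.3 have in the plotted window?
1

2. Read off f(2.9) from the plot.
0.242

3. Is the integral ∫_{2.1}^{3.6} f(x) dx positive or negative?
positive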